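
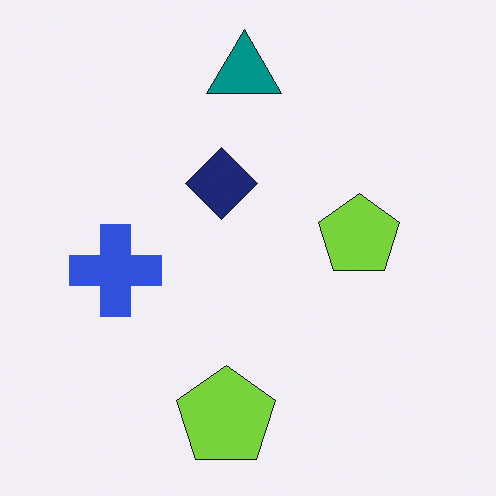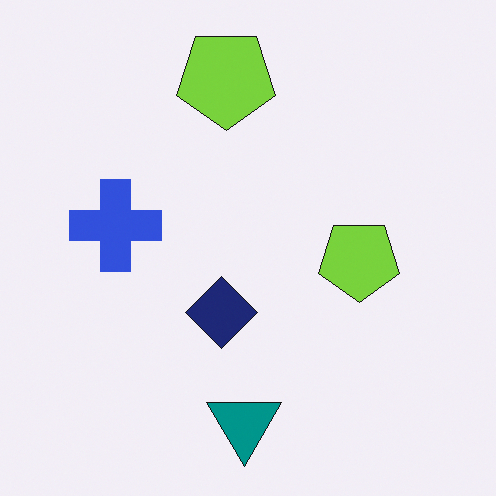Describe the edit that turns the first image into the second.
The transformation is: flipped vertically (top ↔ bottom).

The teal triangle is in the top of the first image and the bottom of the second — shapes on opposite sides of the horizontal midline have swapped in a mirror flip.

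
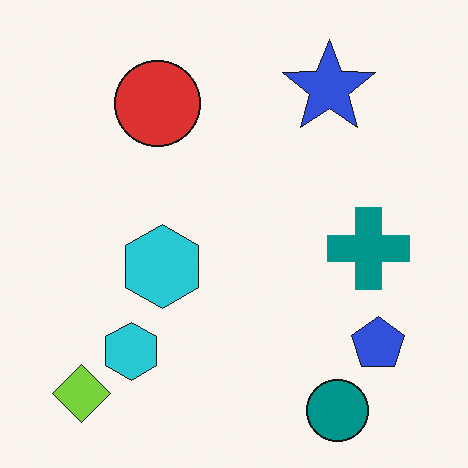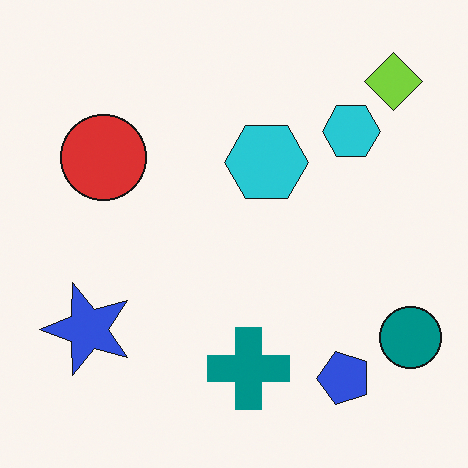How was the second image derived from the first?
Transposed (reflected across the top-left ↔ bottom-right diagonal).

Shapes have swapped their row and column positions — what was in the top-right is now in the bottom-left — a diagonal reflection.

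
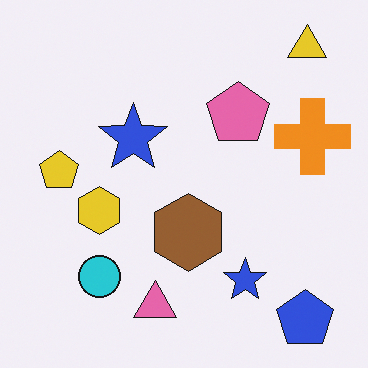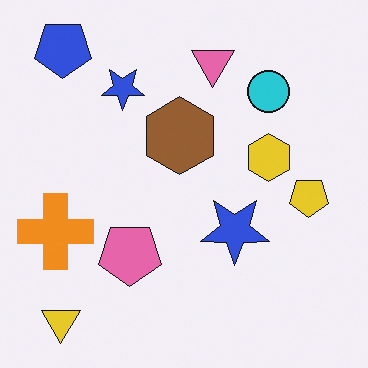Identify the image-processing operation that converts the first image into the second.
The transformation is: rotated 180°.

The yellow triangle sits in the top-right of the first image and the bottom-left of the second — consistent with a whole-image 180° rotation.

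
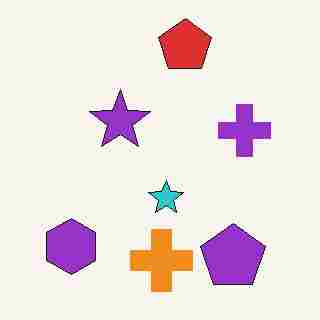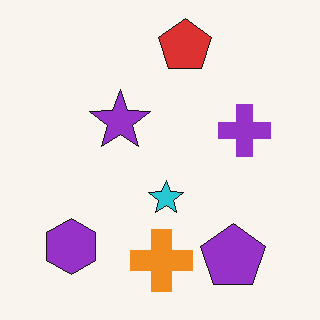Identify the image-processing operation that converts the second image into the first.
This is the original image degraded with heavy JPEG compression.

Blocky 8×8 compression artifacts appear around shape edges and the flat background shows ringing — characteristic JPEG degradation.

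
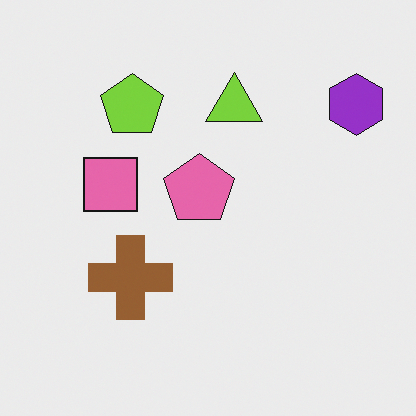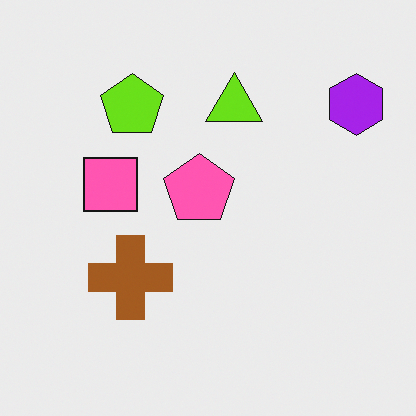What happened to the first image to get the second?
The second image is the first slightly oversaturated.

All colors are more vivid — a global saturation change.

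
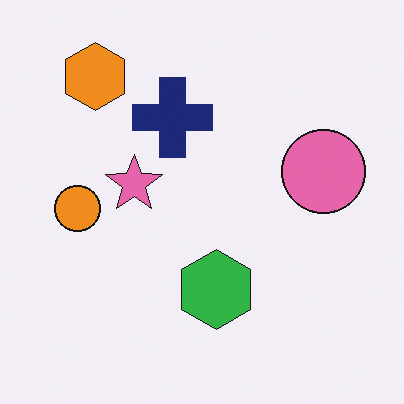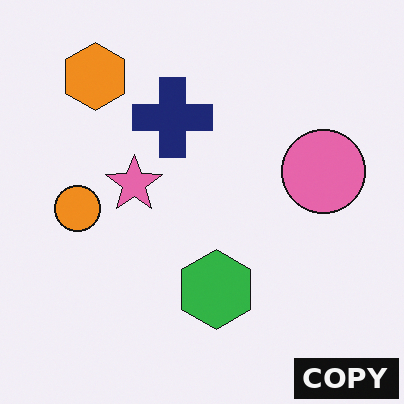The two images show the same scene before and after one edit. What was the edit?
It was watermarked with the text "COPY" in the lower-right corner.

A dark label reading "COPY" appears in the lower-right corner.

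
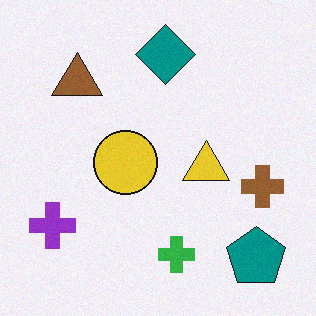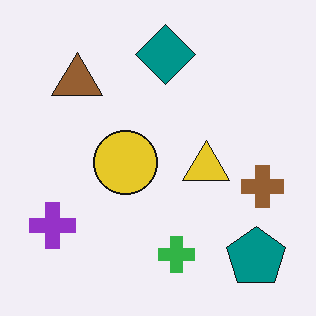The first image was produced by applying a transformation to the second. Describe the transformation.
The transformation is: degraded with a light layer of grain.

Random speckle covers the whole image, including the flat background.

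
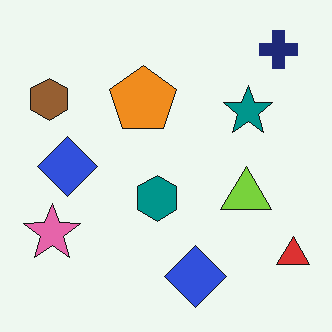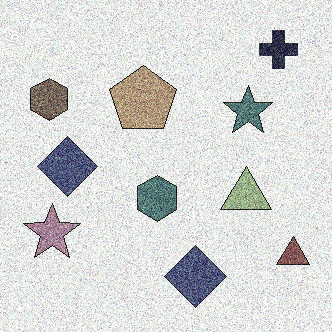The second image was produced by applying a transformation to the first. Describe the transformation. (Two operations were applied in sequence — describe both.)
The transformation is: degraded with strong gaussian noise, then made much more muted (saturation change).

Random speckle covers the whole image, including the flat background. All colors are more muted and greyish — a global saturation change.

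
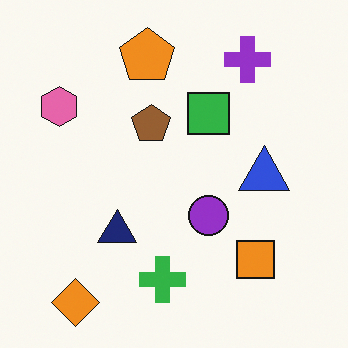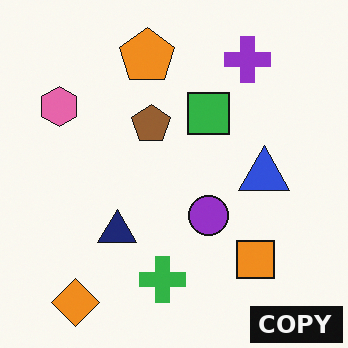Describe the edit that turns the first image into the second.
The second image is the first watermarked with the text "COPY" in the lower-right corner.

A dark label reading "COPY" appears in the lower-right corner.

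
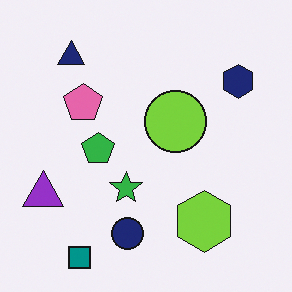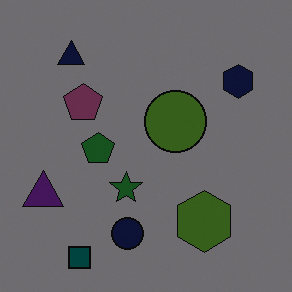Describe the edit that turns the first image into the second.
The second image is the first noticeably darkened.

Every pixel — background and shapes alike — is uniformly darkened.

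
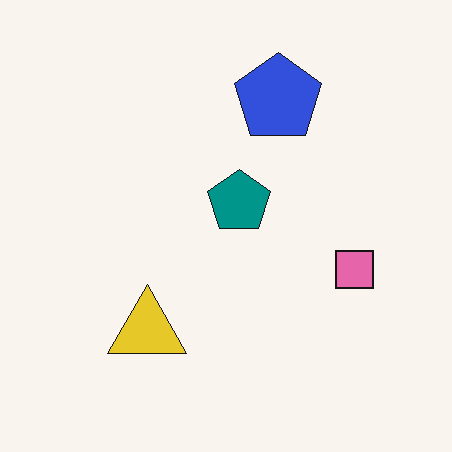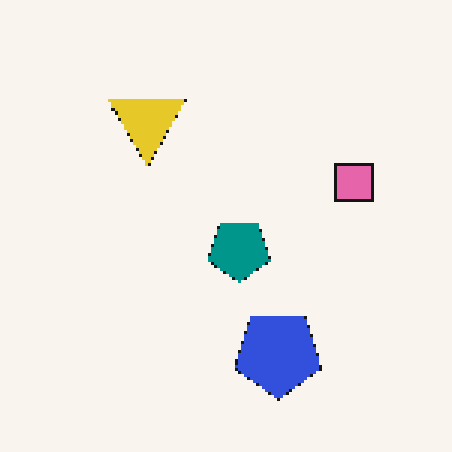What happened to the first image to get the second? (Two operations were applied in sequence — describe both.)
It was flipped vertically (top ↔ bottom), then lightly pixelated (a mild mosaic effect).

The blue pentagon is in the top of the first image and the bottom of the second — shapes on opposite sides of the horizontal midline have swapped in a mirror flip. Shapes are reduced to large square blocks; fine edges and outlines are lost — a downscale-then-upscale (mosaic) effect.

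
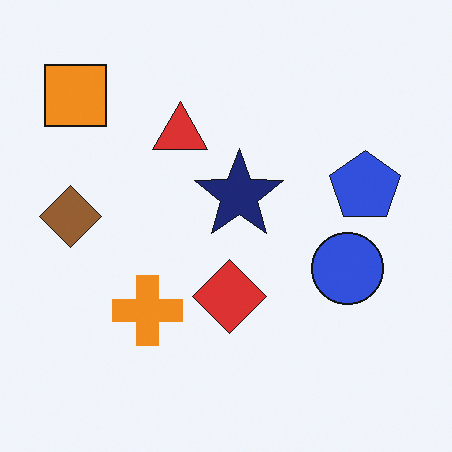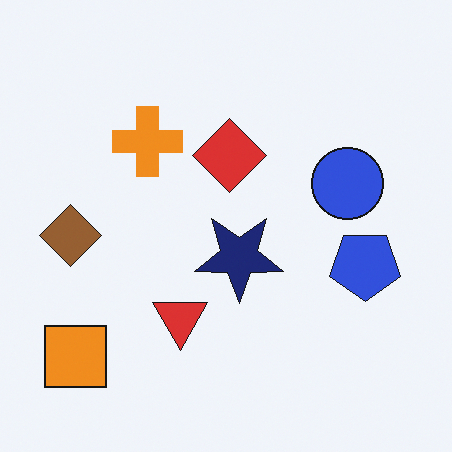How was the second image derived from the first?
The image was flipped vertically (top ↔ bottom).

The orange square is in the top-left of the first image and the bottom-left of the second — shapes on opposite sides of the horizontal midline have swapped in a mirror flip.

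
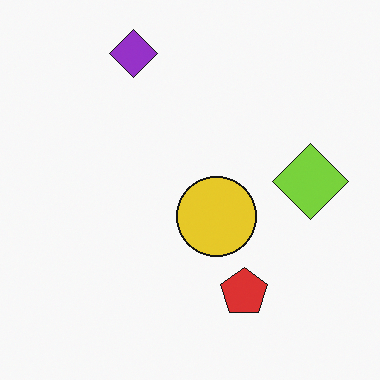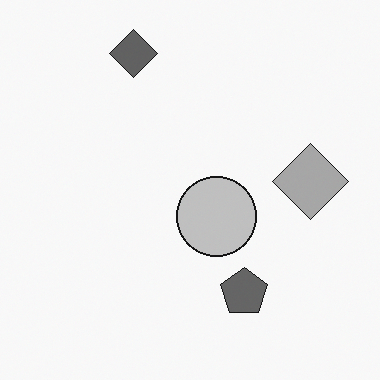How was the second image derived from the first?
It was converted to grayscale.

All color is removed — every shape is now a shade of grey.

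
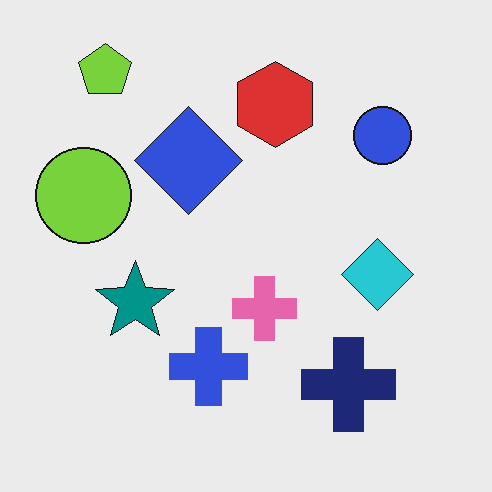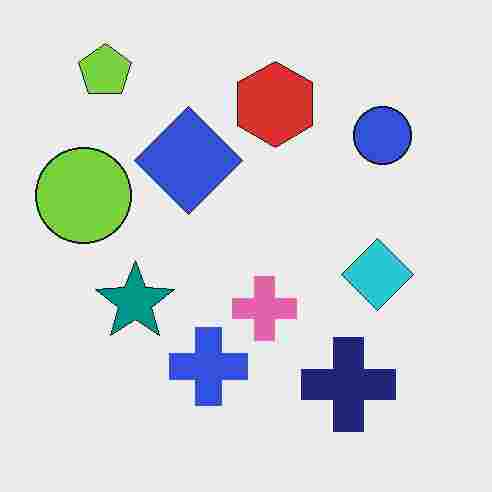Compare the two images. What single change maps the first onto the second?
Degraded with heavy JPEG compression.

Blocky 8×8 compression artifacts appear around shape edges and the flat background shows ringing — characteristic JPEG degradation.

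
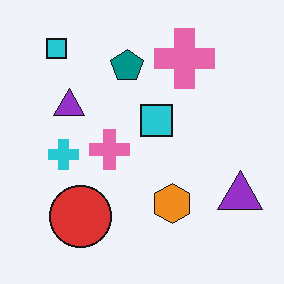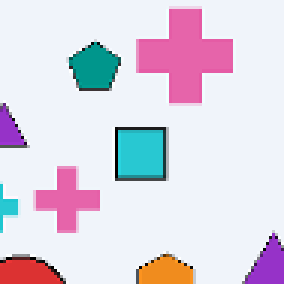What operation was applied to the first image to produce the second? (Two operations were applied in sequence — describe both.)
The second image is the first cropped slightly and scaled back up, then mildly pixelated.

The visible shapes are larger and the field of view is narrower; shapes near the original edges may be partly or wholly outside the frame — a crop-and-rescale. Shapes are reduced to large square blocks; fine edges and outlines are lost — a downscale-then-upscale (mosaic) effect.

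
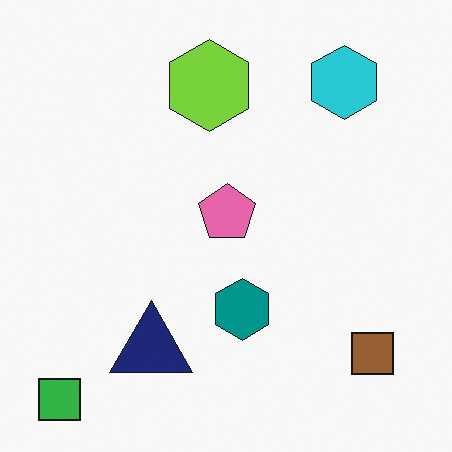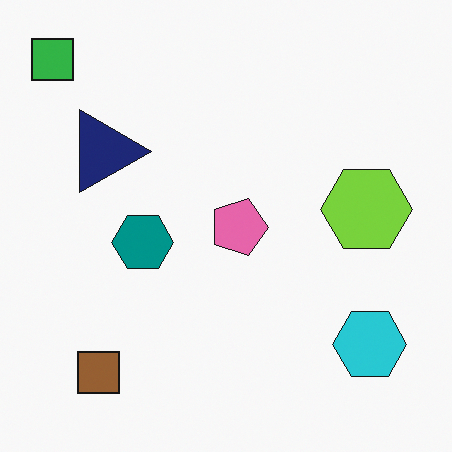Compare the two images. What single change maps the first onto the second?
Rotated 90° clockwise.

The green square sits in the bottom-left of the first image and the top-left of the second — consistent with a whole-image 90° clockwise rotation.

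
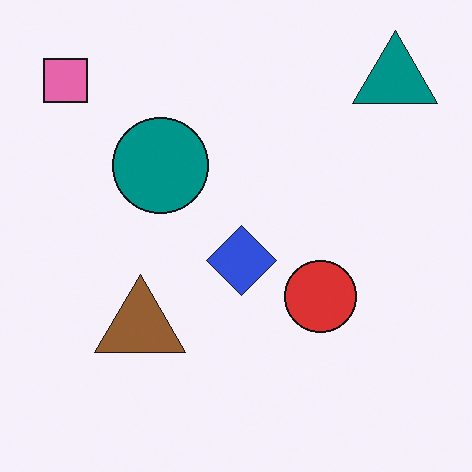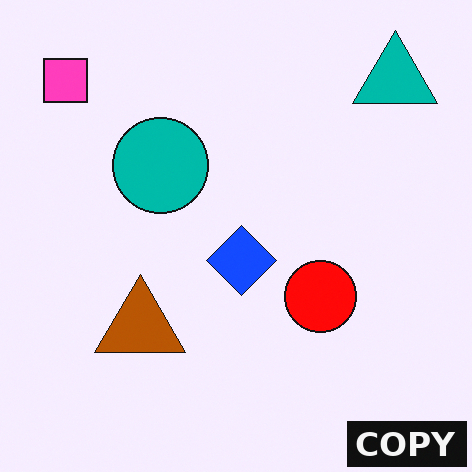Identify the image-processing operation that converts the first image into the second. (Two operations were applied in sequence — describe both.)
The transformation is: heavily oversaturated, then watermarked with the text "COPY" in the lower-right corner.

All colors are more vivid — a global saturation change. A dark label reading "COPY" appears in the lower-right corner.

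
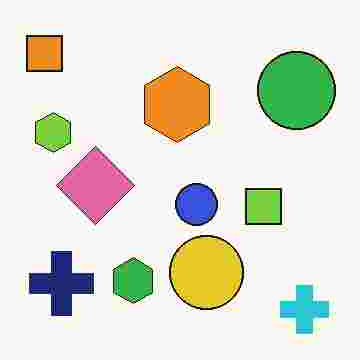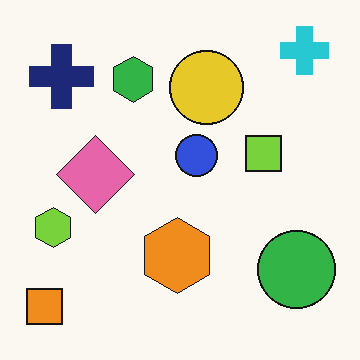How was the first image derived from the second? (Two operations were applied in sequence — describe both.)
The first image is the second degraded with heavy JPEG compression, then flipped vertically (top ↔ bottom).

Blocky 8×8 compression artifacts appear around shape edges and the flat background shows ringing — characteristic JPEG degradation. The cyan cross is in the top-right of the second image and the bottom-right of the first — shapes on opposite sides of the horizontal midline have swapped in a mirror flip.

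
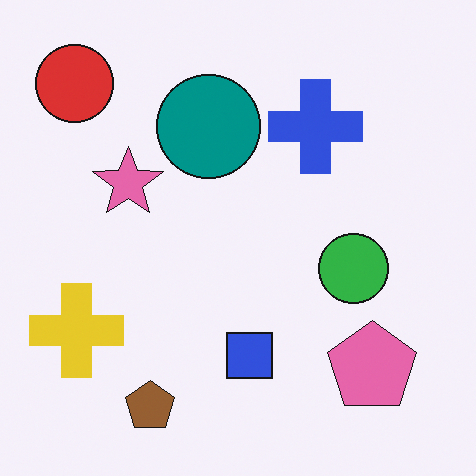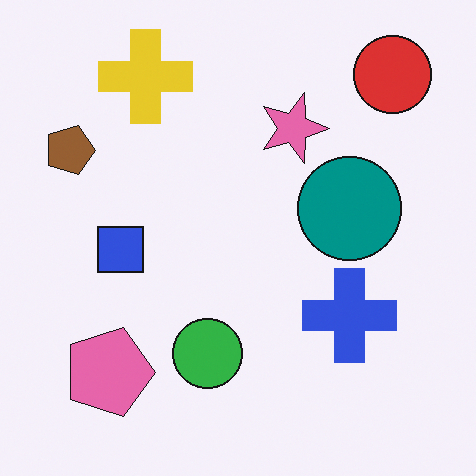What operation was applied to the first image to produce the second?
The second image is the first rotated 90° clockwise.

The red circle sits in the top-left of the first image and the top-right of the second — consistent with a whole-image 90° clockwise rotation.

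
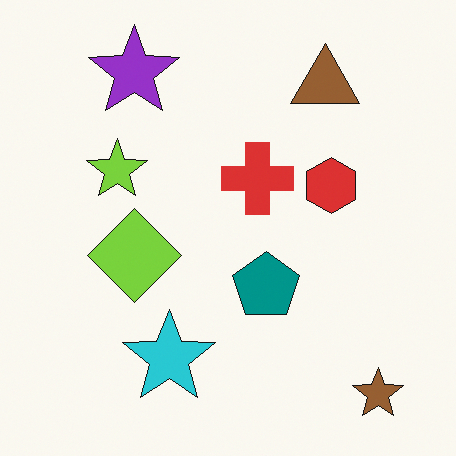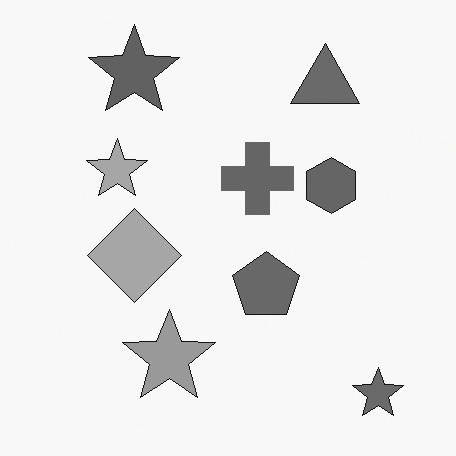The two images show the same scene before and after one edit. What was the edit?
Converted to grayscale.

All color is removed — every shape is now a shade of grey.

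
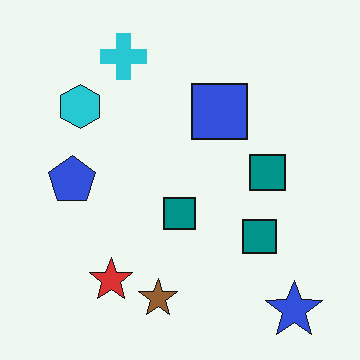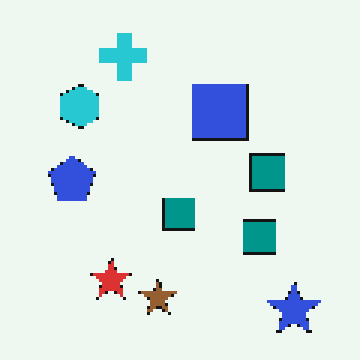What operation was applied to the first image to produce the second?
This is the original image lightly pixelated (a mild mosaic effect).

Shapes are reduced to large square blocks; fine edges and outlines are lost — a downscale-then-upscale (mosaic) effect.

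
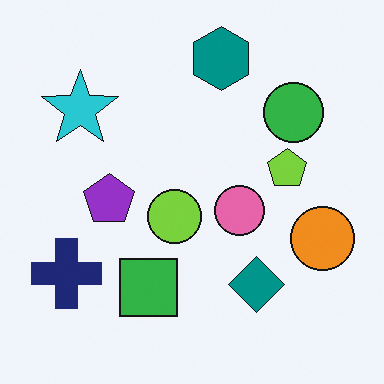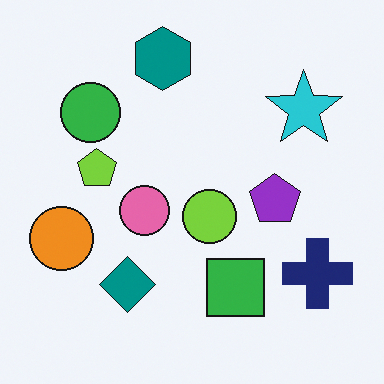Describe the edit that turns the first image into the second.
This is the original image flipped horizontally (left ↔ right).

The orange circle is in the right of the first image and the left of the second — shapes on opposite sides of the vertical midline have swapped in a mirror flip.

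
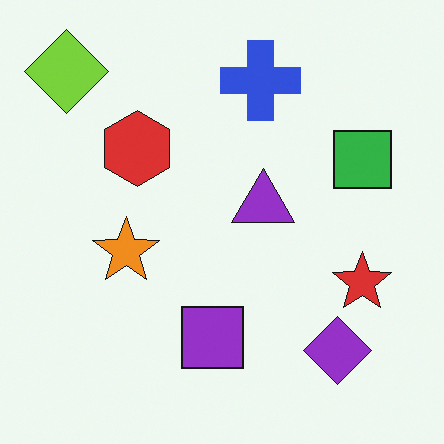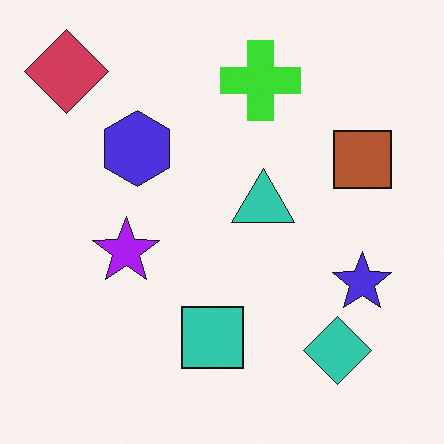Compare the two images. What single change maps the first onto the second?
Hue-shifted by a large amount.

Every shape's color has rotated by the same amount around the hue wheel — a uniform hue shift.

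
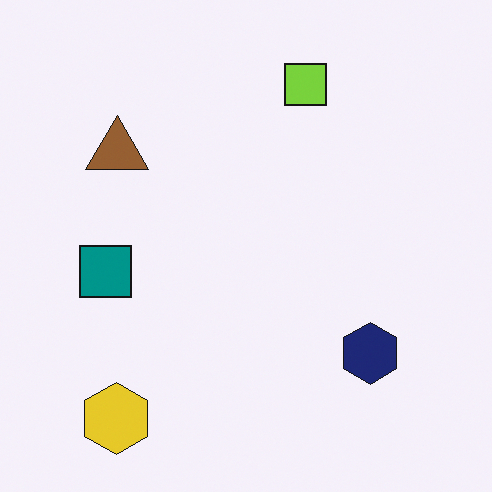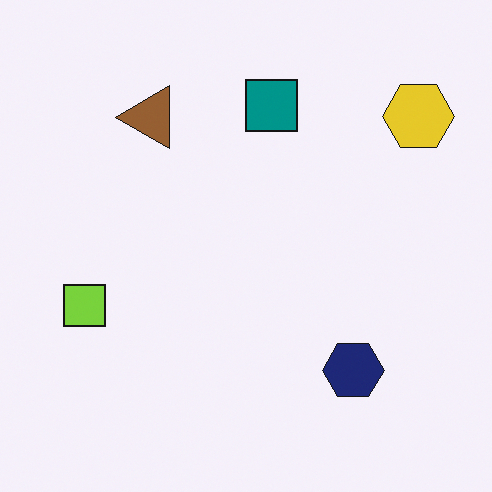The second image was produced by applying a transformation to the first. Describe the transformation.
It was transposed (reflected across the top-left ↔ bottom-right diagonal).

Shapes have swapped their row and column positions — what was in the top-right is now in the bottom-left — a diagonal reflection.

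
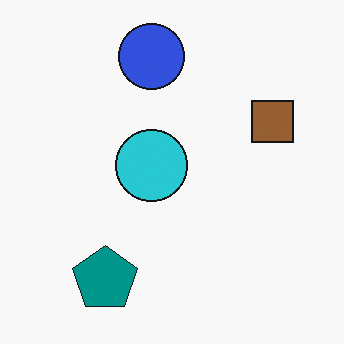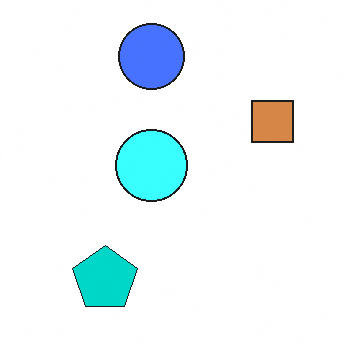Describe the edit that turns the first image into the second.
The image was substantially brightened.

Every pixel — background and shapes alike — is uniformly brightened.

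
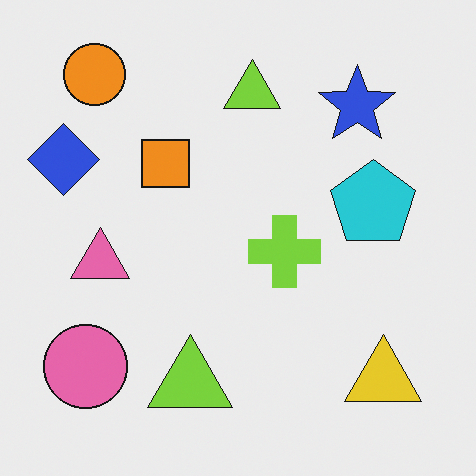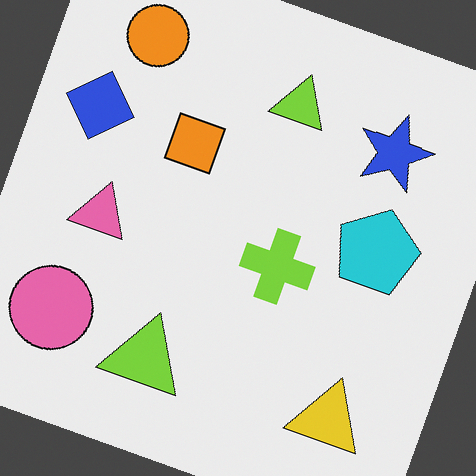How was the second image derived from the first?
The transformation is: rotated clockwise by a moderate amount.

Every shape is tilted by the same angle and the image corners show triangular fill wedges — a whole-image rotation by a non-right angle.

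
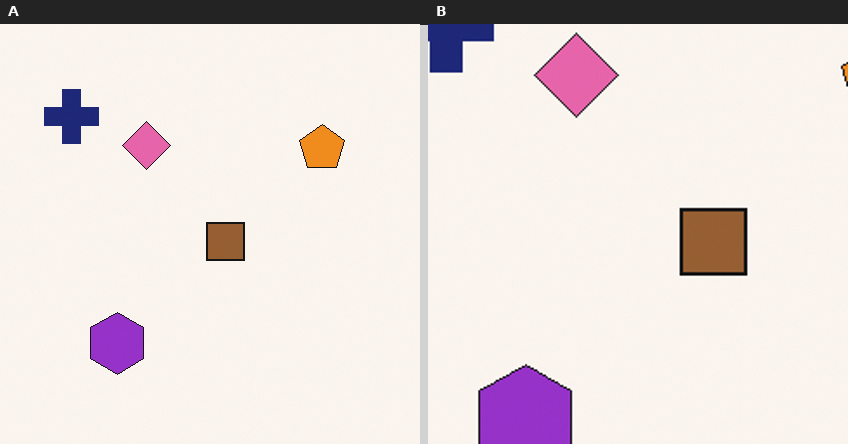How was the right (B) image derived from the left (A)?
Cropped tightly and scaled back up.

The visible shapes are larger and the field of view is narrower; shapes near the original edges may be partly or wholly outside the frame — a crop-and-rescale.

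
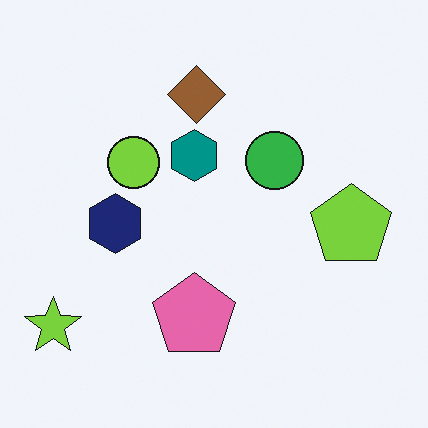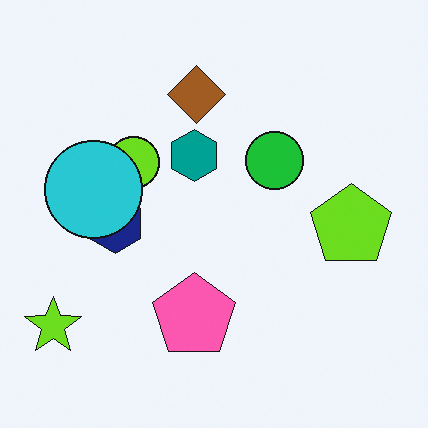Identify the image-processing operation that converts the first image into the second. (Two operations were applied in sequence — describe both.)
It was slightly oversaturated, then overlaid with an additional cyan circle.

All colors are more vivid — a global saturation change. A cyan circle appears in the second image that is absent from the first.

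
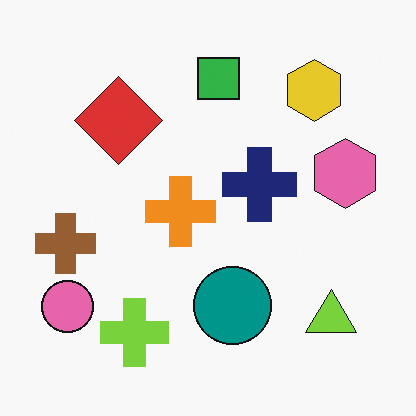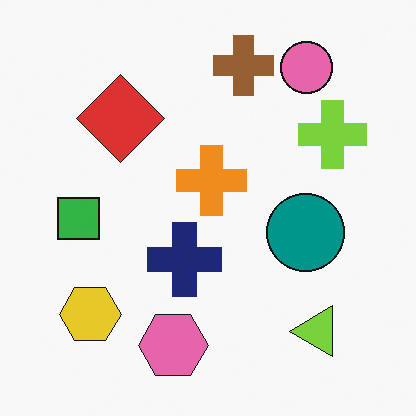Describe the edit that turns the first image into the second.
The transformation is: transposed (reflected across the top-left ↔ bottom-right diagonal).

Shapes have swapped their row and column positions — what was in the top-right is now in the bottom-left — a diagonal reflection.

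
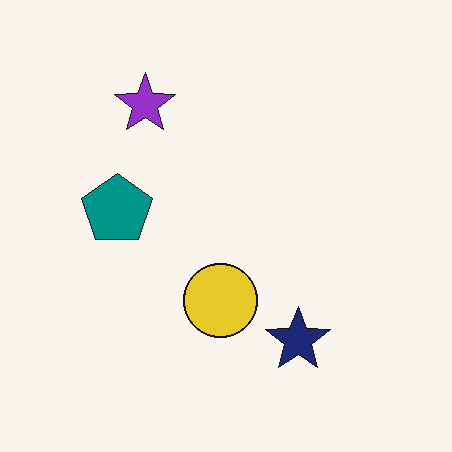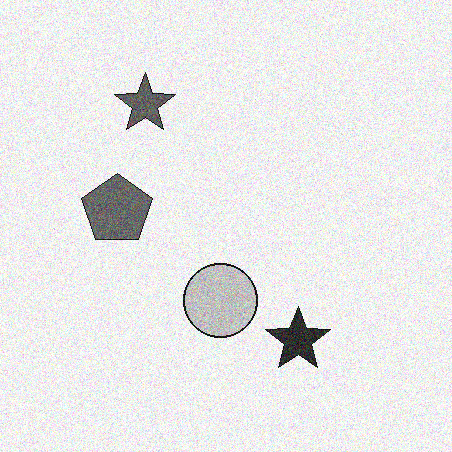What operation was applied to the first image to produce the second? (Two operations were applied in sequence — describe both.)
Converted to grayscale, then degraded with moderate additive noise.

All color is removed — every shape is now a shade of grey. Random speckle covers the whole image, including the flat background.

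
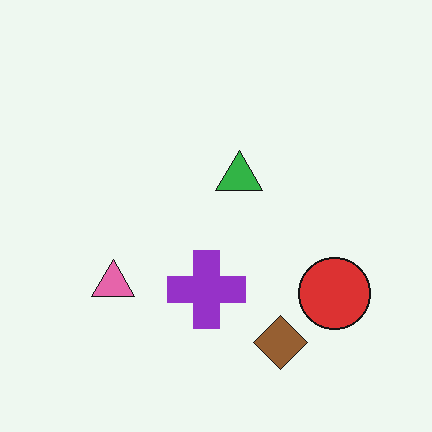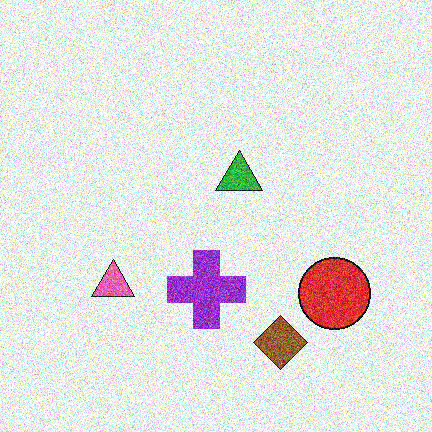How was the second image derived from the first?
This is the original image degraded with heavy additive noise.

Random speckle covers the whole image, including the flat background.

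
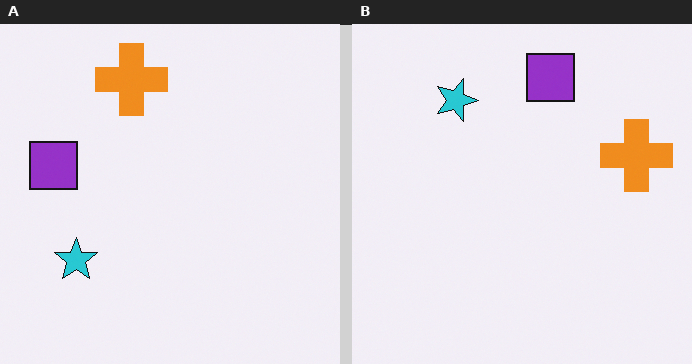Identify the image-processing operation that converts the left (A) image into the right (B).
The transformation is: rotated 90° clockwise.

The orange cross sits in the top of the left (A) image and the right of the right (B) — consistent with a whole-image 90° clockwise rotation.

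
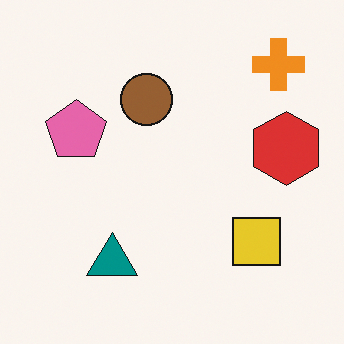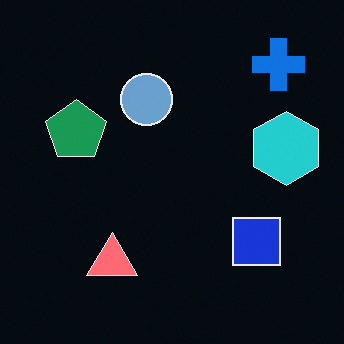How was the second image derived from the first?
This is the original image color-inverted (negative).

The light background has become dark and every shape's color is its complement — a photographic negative.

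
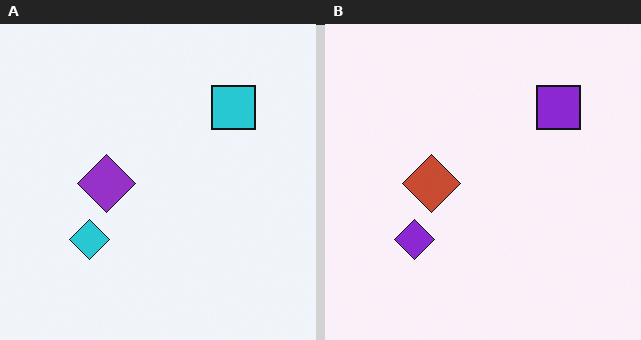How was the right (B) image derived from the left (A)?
The image was hue-shifted noticeably.

Every shape's color has rotated by the same amount around the hue wheel — a uniform hue shift.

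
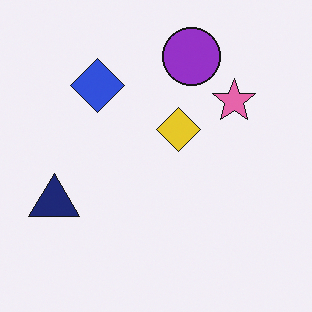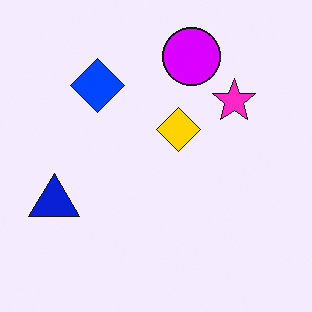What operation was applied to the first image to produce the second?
The image was heavily oversaturated.

All colors are more vivid — a global saturation change.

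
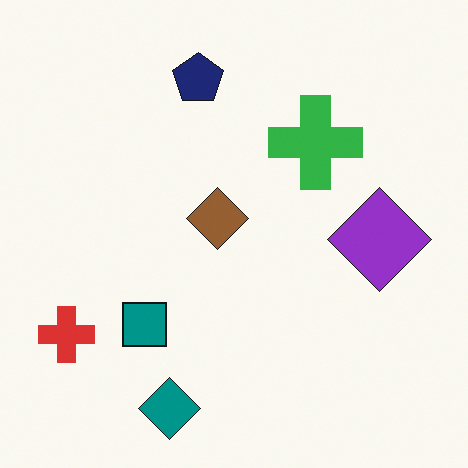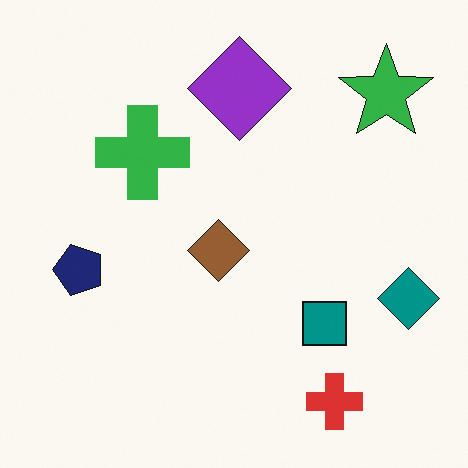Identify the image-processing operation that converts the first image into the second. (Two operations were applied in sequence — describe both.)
The image was rotated 90° counter-clockwise, then overlaid with an additional green star.

The red cross sits in the bottom-left of the first image and the bottom-right of the second — consistent with a whole-image 90° counter-clockwise rotation. A green star appears in the second image that is absent from the first.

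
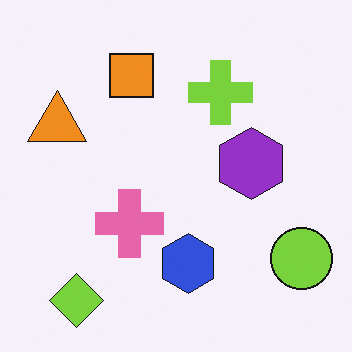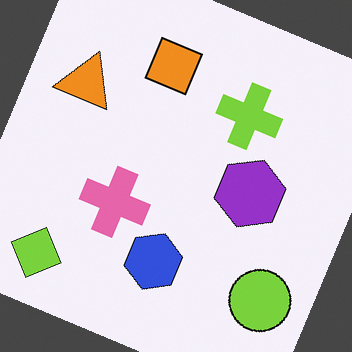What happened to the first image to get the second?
The second image is the first rotated clockwise by a clearly visible amount.

Every shape is tilted by the same angle and the image corners show triangular fill wedges — a whole-image rotation by a non-right angle.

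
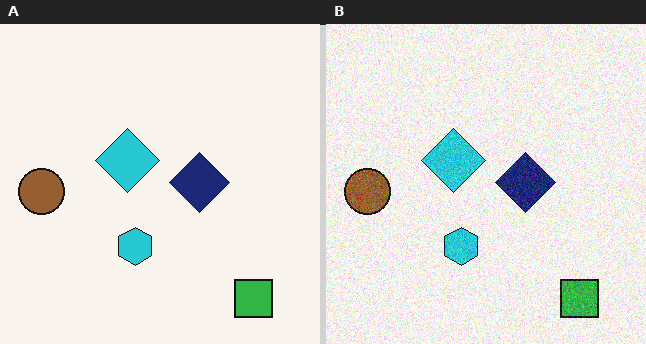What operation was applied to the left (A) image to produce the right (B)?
The right (B) image is the left (A) degraded with visible gaussian noise.

Random speckle covers the whole image, including the flat background.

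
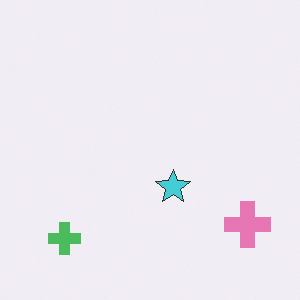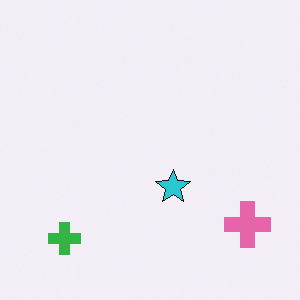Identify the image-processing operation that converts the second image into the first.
The first image is the second given slightly reduced contrast.

Tones are pushed toward mid-grey across the whole image — a global contrast change.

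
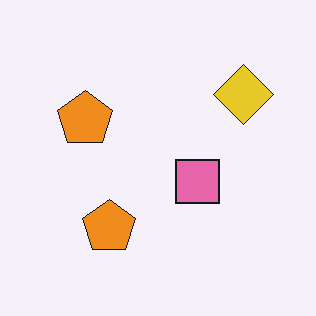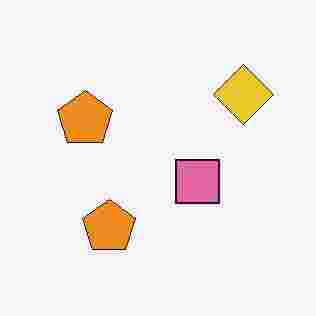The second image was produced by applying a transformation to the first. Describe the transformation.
It was degraded with heavy JPEG compression.

Blocky 8×8 compression artifacts appear around shape edges and the flat background shows ringing — characteristic JPEG degradation.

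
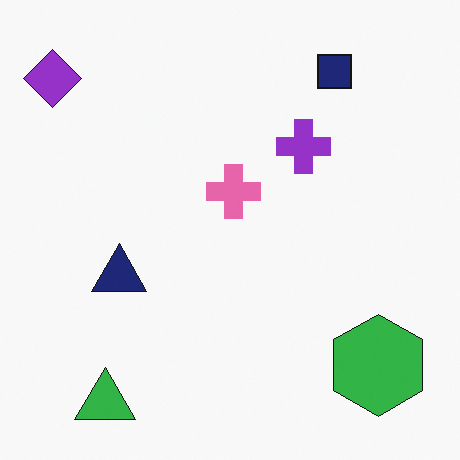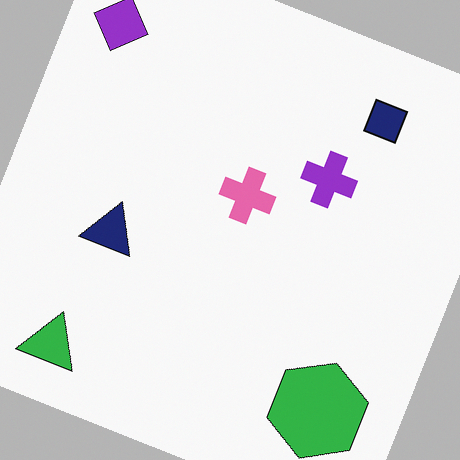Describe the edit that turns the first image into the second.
The image was rotated clockwise by a moderate amount.

Every shape is tilted by the same angle and the image corners show triangular fill wedges — a whole-image rotation by a non-right angle.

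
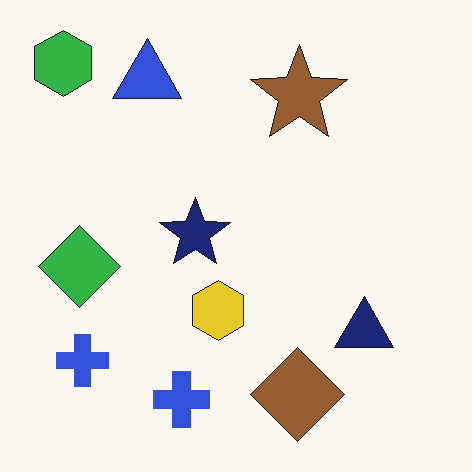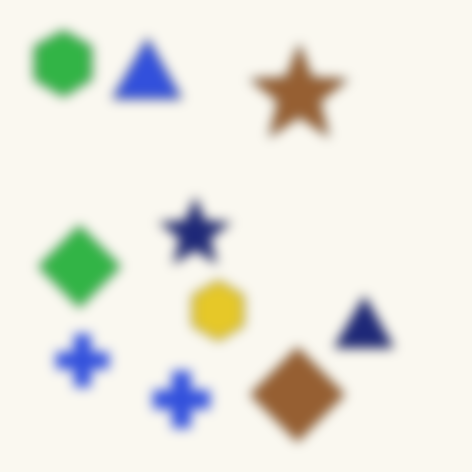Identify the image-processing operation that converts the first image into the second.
The image was strongly gaussian-blurred.

Shape edges and outlines are uniformly softened across the whole image.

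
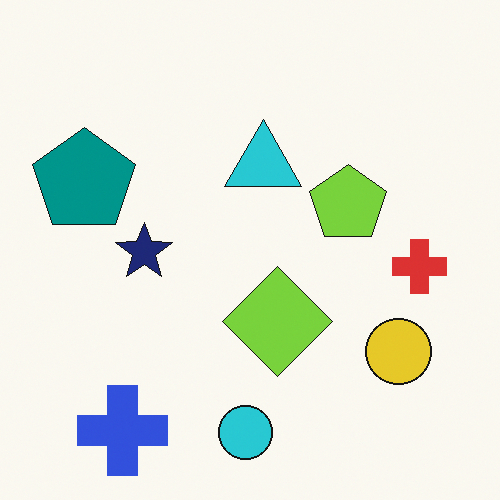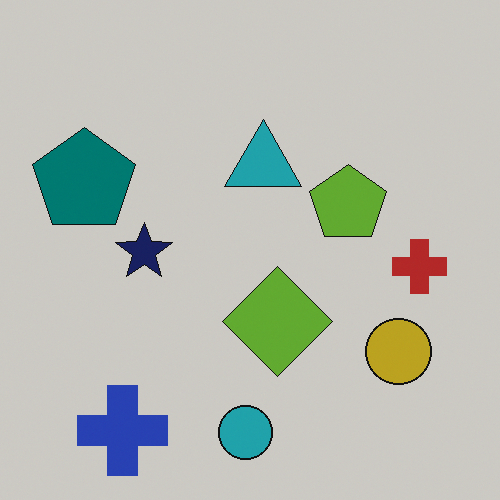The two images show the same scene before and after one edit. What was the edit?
This is the original image slightly darkened.

Every pixel — background and shapes alike — is uniformly darkened.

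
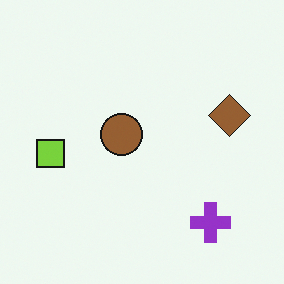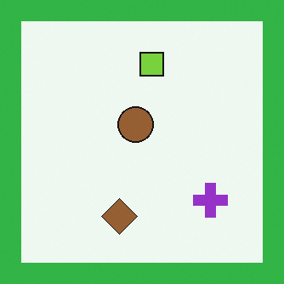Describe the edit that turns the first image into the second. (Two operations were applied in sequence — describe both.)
The image was transposed (reflected across the top-left ↔ bottom-right diagonal), then framed with a green border.

Shapes have swapped their row and column positions — what was in the top-right is now in the bottom-left — a diagonal reflection. A solid green frame runs around the edge of the second image, with the content slightly shrunk inside it.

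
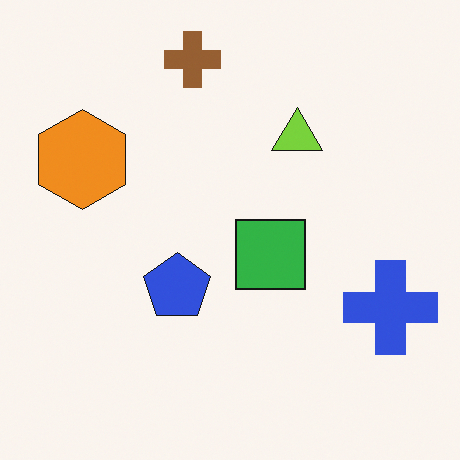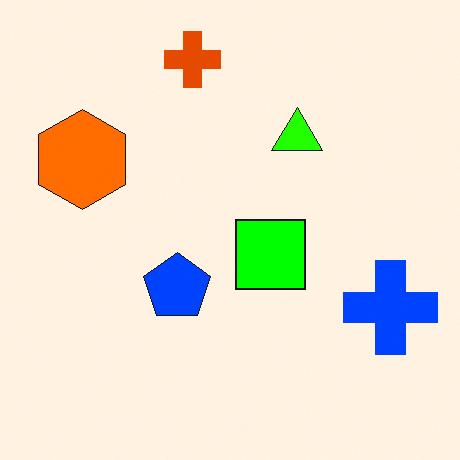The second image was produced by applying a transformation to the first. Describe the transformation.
It was made much more vivid (saturation change).

All colors are more vivid — a global saturation change.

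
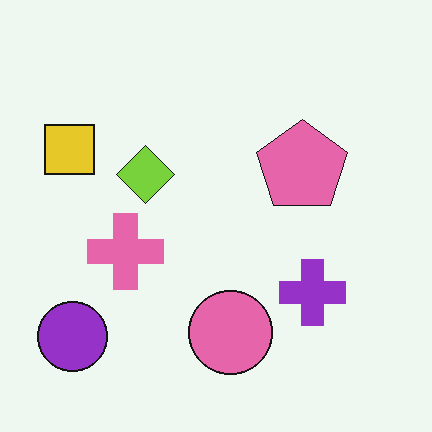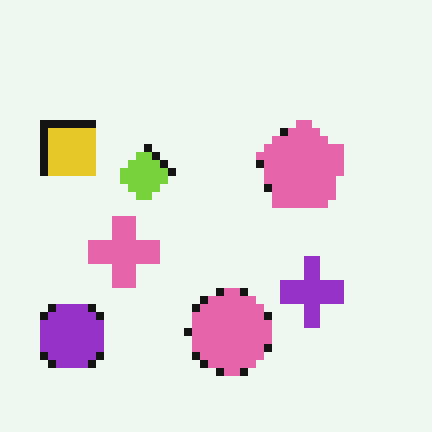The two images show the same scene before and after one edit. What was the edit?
The image was pixelated into visible square blocks.

Shapes are reduced to large square blocks; fine edges and outlines are lost — a downscale-then-upscale (mosaic) effect.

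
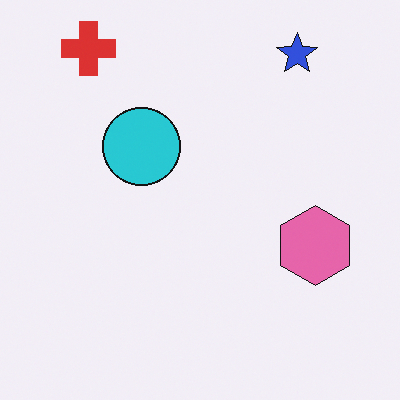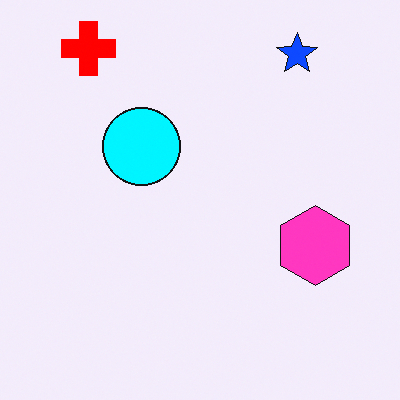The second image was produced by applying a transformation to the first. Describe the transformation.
The second image is the first made much more vivid (saturation change).

All colors are more vivid — a global saturation change.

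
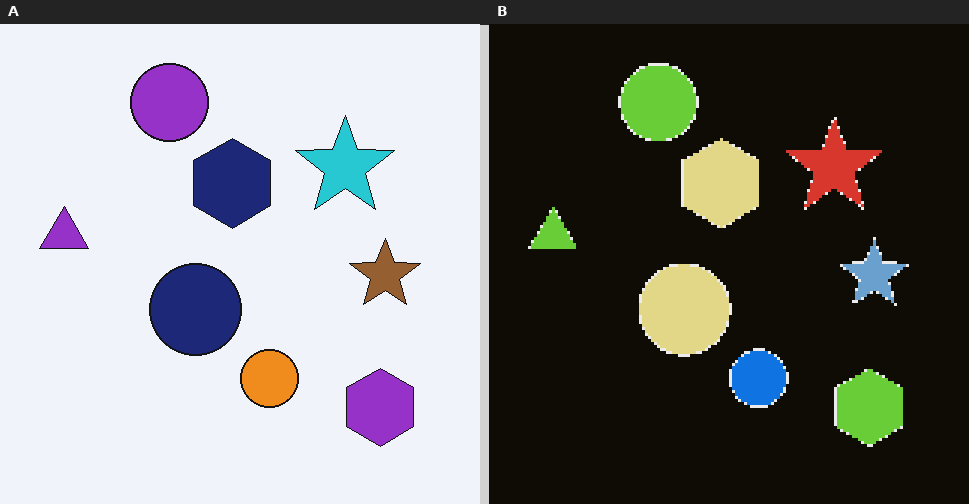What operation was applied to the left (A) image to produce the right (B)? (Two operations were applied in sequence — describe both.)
The image was color-inverted (negative), then lightly pixelated (a mild mosaic effect).

The light background has become dark and every shape's color is its complement — a photographic negative. Shapes are reduced to large square blocks; fine edges and outlines are lost — a downscale-then-upscale (mosaic) effect.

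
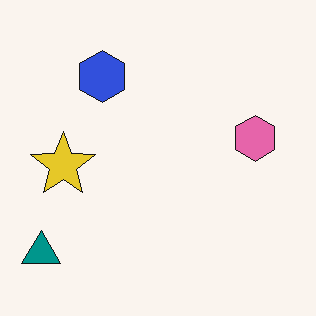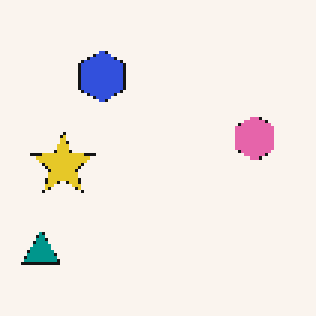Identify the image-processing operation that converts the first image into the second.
The second image is the first lightly pixelated (a mild mosaic effect).

Shapes are reduced to large square blocks; fine edges and outlines are lost — a downscale-then-upscale (mosaic) effect.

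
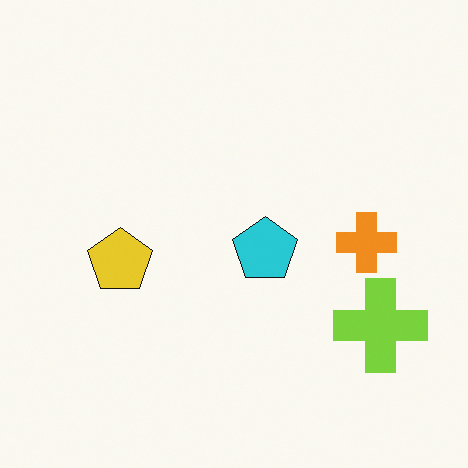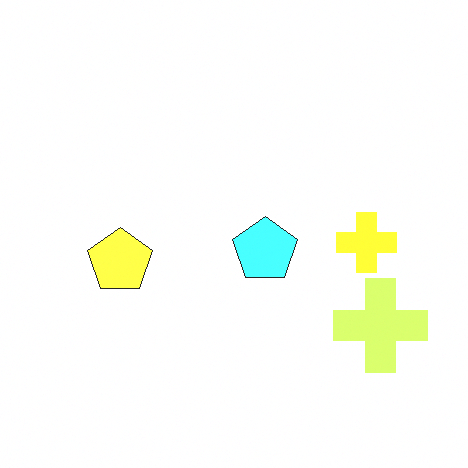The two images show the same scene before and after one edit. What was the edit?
The second image is the first brightened a lot.

Every pixel — background and shapes alike — is uniformly brightened.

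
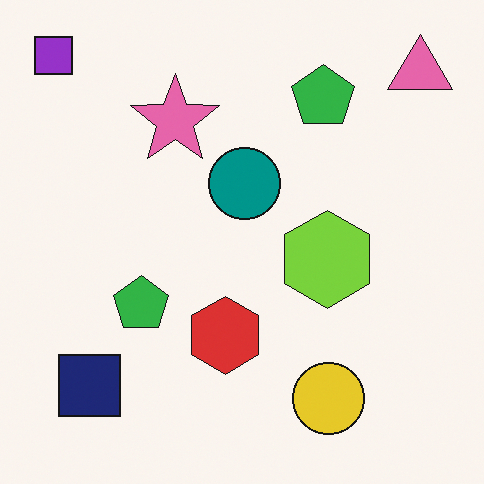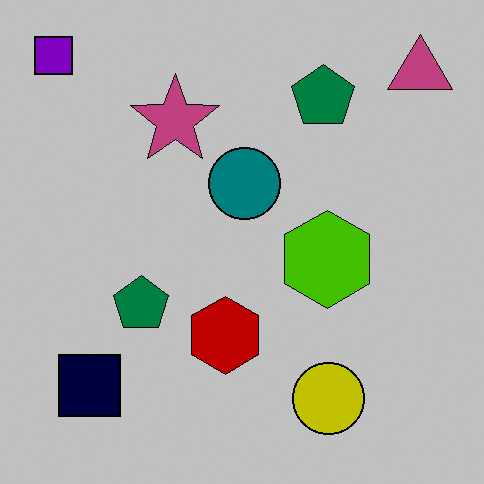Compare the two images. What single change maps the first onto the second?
This is the original image heavily posterized to just a handful of flat colors.

Each flat color has snapped to a coarser quantized level — most visibly, the near-white background has dropped to a flat grey.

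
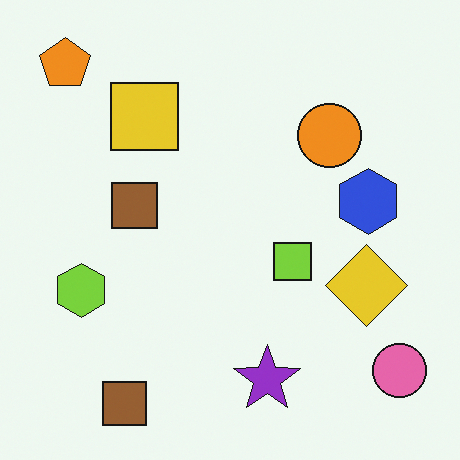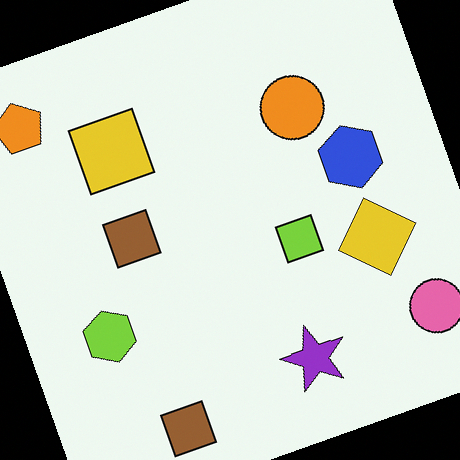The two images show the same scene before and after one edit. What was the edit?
The transformation is: rotated counter-clockwise by a clearly visible amount.

Every shape is tilted by the same angle and the image corners show triangular fill wedges — a whole-image rotation by a non-right angle.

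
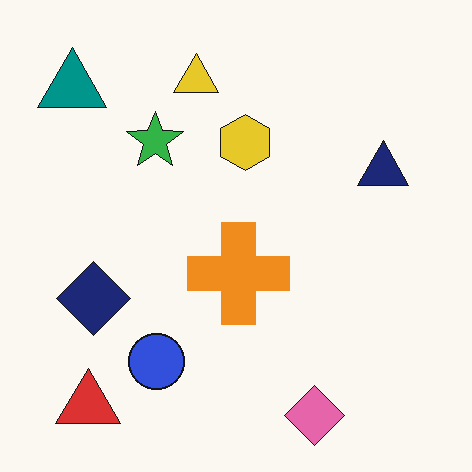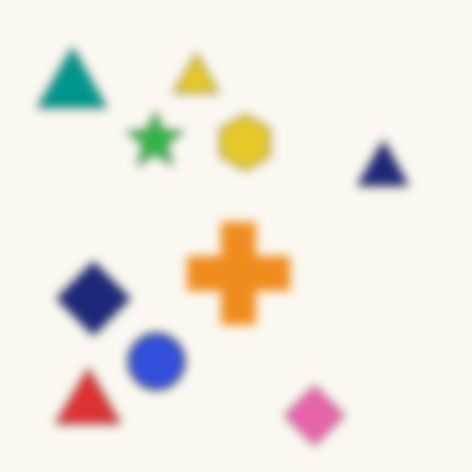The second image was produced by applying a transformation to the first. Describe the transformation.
The transformation is: heavily blurred.

Shape edges and outlines are uniformly softened across the whole image.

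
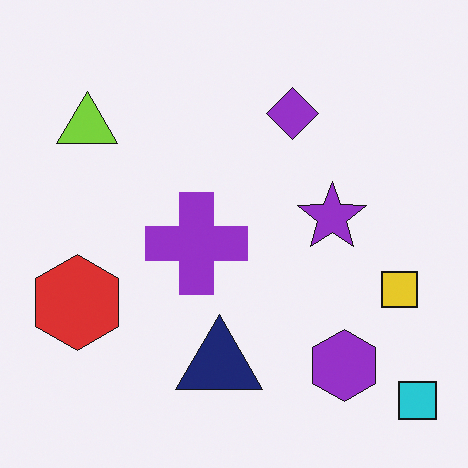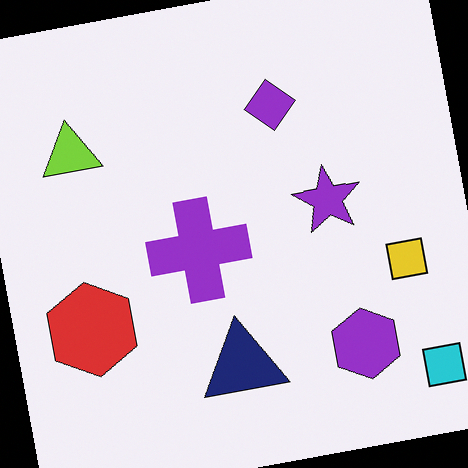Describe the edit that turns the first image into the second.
Rotated counter-clockwise by a small amount.

Every shape is tilted by the same angle and the image corners show triangular fill wedges — a whole-image rotation by a non-right angle.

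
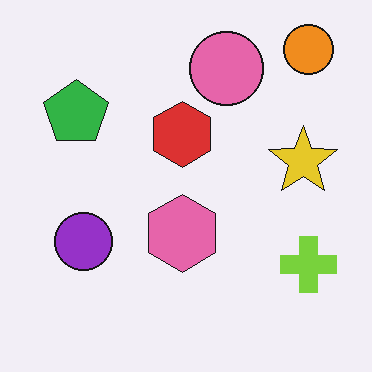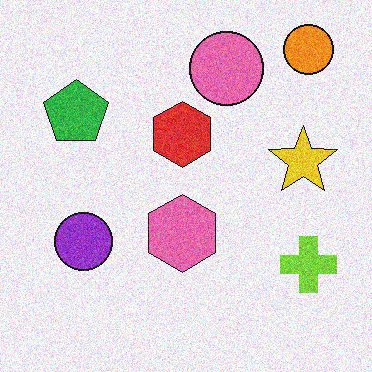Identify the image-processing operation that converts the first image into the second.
The image was degraded with moderate additive noise.

Random speckle covers the whole image, including the flat background.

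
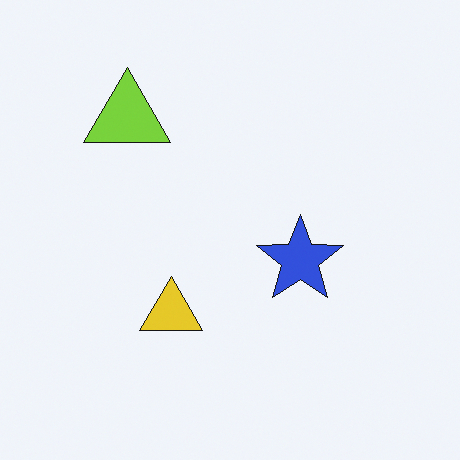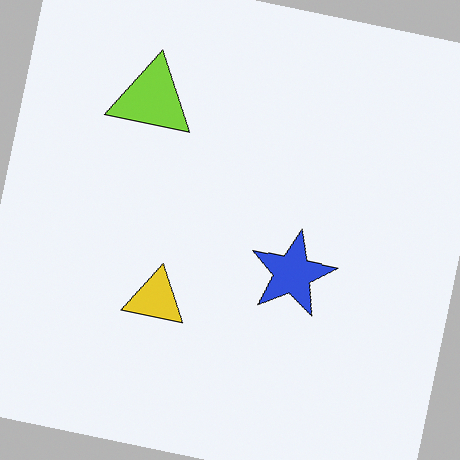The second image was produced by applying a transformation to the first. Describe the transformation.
It was rotated clockwise by a few degrees.

Every shape is tilted by the same angle and the image corners show triangular fill wedges — a whole-image rotation by a non-right angle.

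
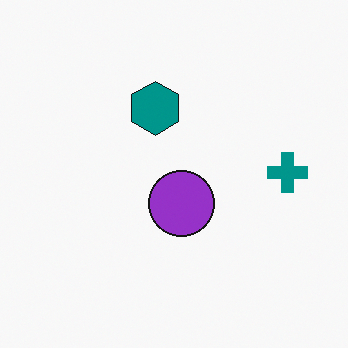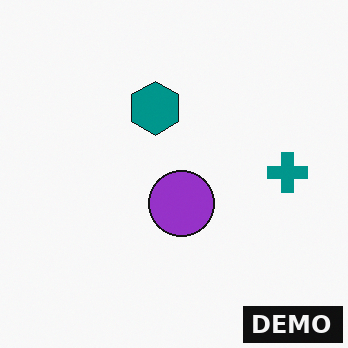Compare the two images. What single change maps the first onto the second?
The second image is the first watermarked with the text "DEMO" in the lower-right corner.

A dark label reading "DEMO" appears in the lower-right corner.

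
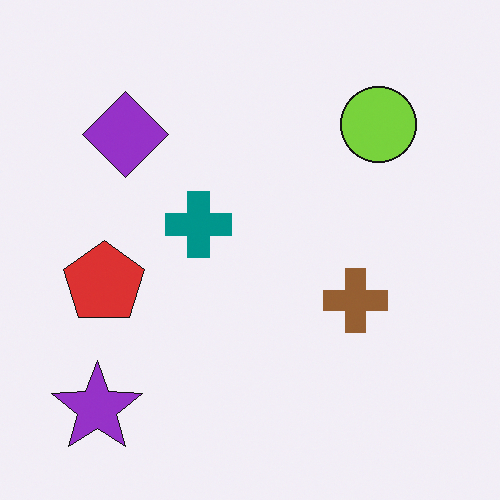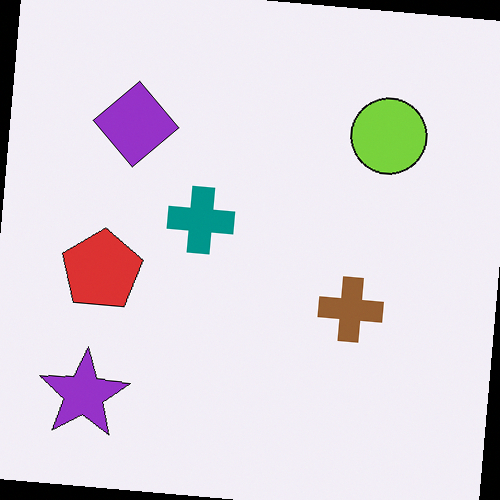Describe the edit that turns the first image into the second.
Rotated clockwise by a slight angle.

Every shape is tilted by the same angle and the image corners show triangular fill wedges — a whole-image rotation by a non-right angle.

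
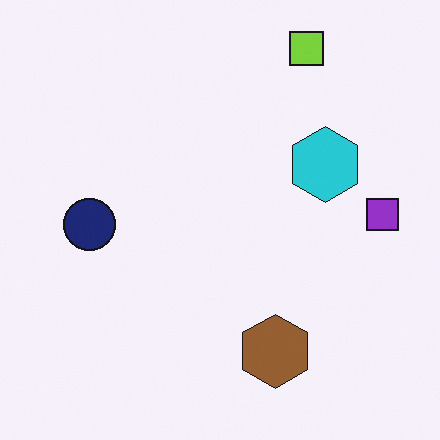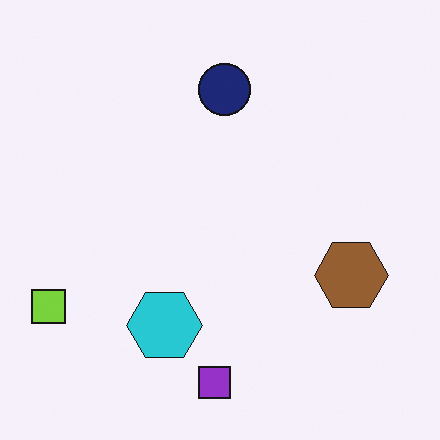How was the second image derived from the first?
The transformation is: transposed (reflected across the top-left ↔ bottom-right diagonal).

Shapes have swapped their row and column positions — what was in the top-right is now in the bottom-left — a diagonal reflection.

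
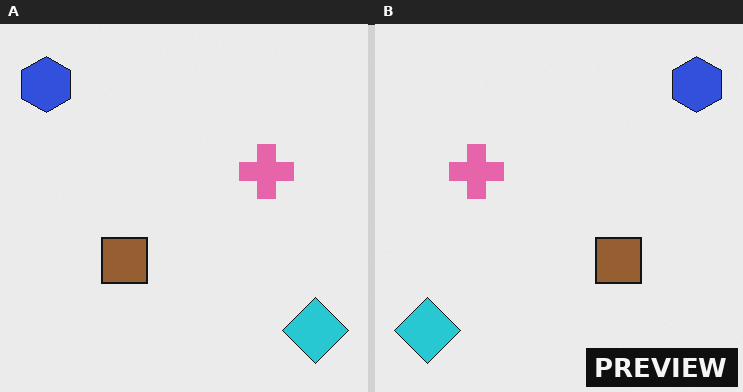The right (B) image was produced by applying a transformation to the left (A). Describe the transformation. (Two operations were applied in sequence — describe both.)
The image was flipped horizontally (left ↔ right), then watermarked with the text "PREVIEW" in the lower-right corner.

The blue hexagon is in the top-left of the left (A) image and the top-right of the right (B) — shapes on opposite sides of the vertical midline have swapped in a mirror flip. A dark label reading "PREVIEW" appears in the lower-right corner.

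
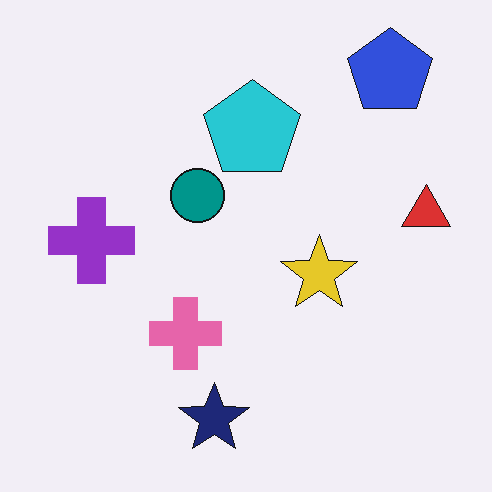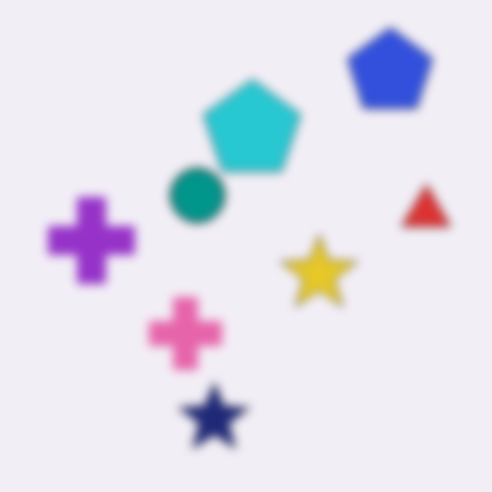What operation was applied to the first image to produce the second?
This is the original image noticeably gaussian-blurred.

Shape edges and outlines are uniformly softened across the whole image.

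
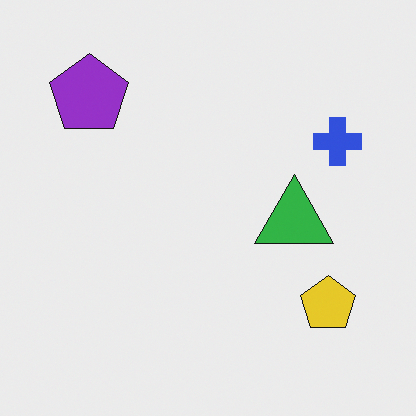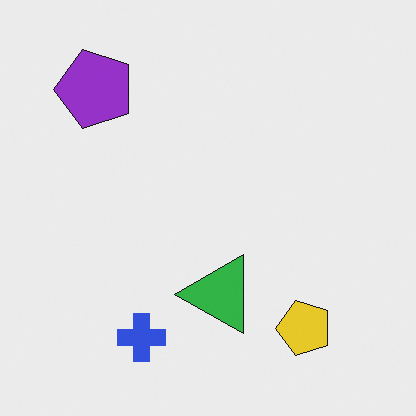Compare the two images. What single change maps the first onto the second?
The image was transposed (reflected across the top-left ↔ bottom-right diagonal).

Shapes have swapped their row and column positions — what was in the top-right is now in the bottom-left — a diagonal reflection.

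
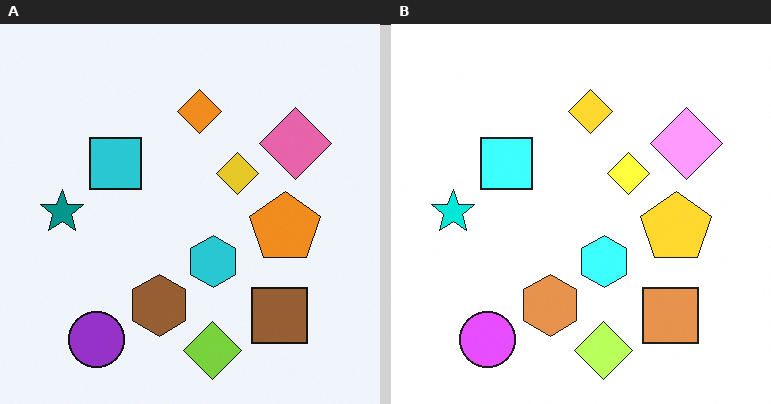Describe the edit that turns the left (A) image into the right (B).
It was noticeably brightened.

Every pixel — background and shapes alike — is uniformly brightened.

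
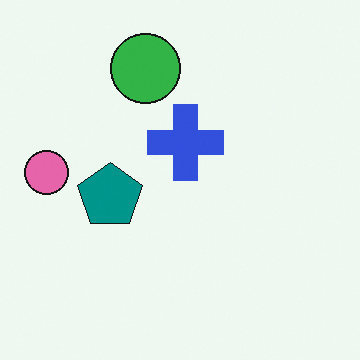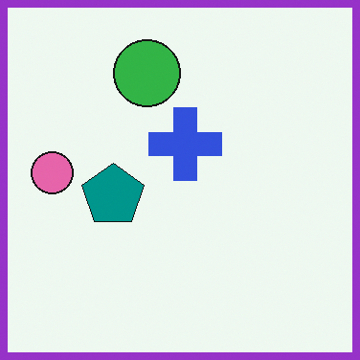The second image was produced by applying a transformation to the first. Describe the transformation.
This is the original image framed with a purple border.

A solid purple frame runs around the edge of the second image, with the content slightly shrunk inside it.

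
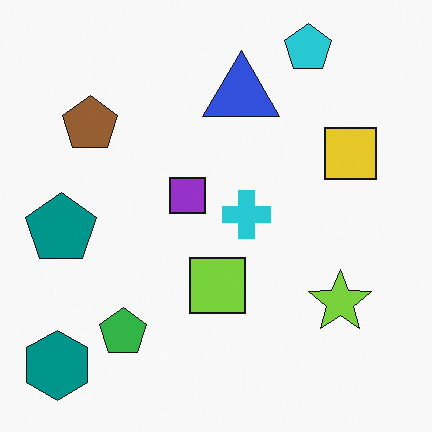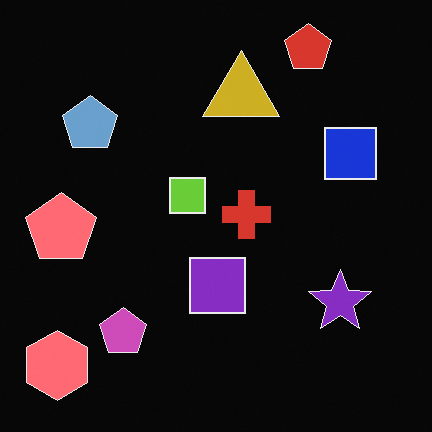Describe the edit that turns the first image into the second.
The image was color-inverted (negative).

The light background has become dark and every shape's color is its complement — a photographic negative.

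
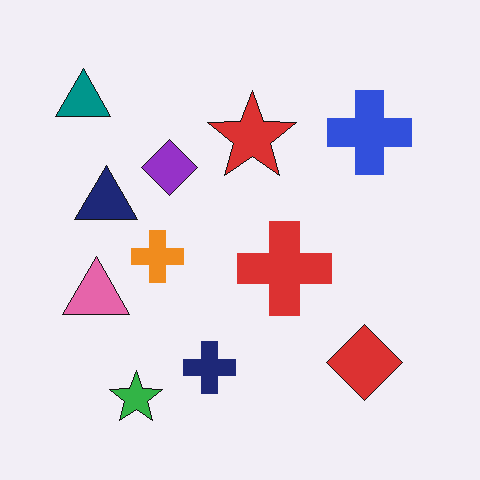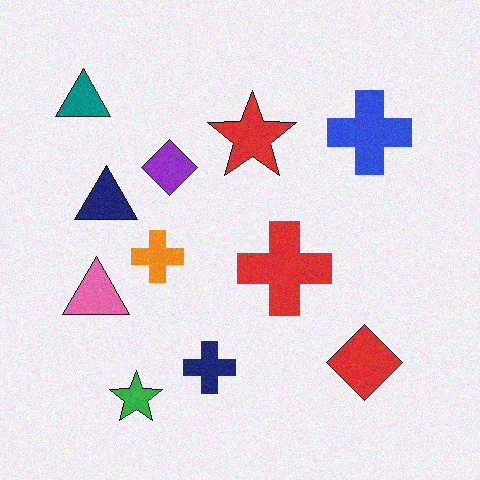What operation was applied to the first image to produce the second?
The second image is the first degraded with light additive noise.

Random speckle covers the whole image, including the flat background.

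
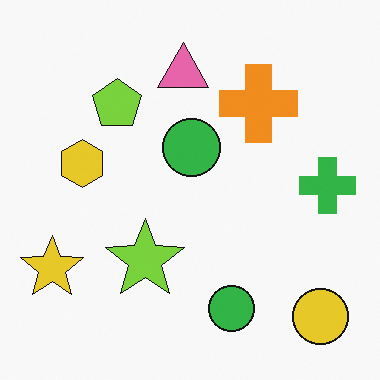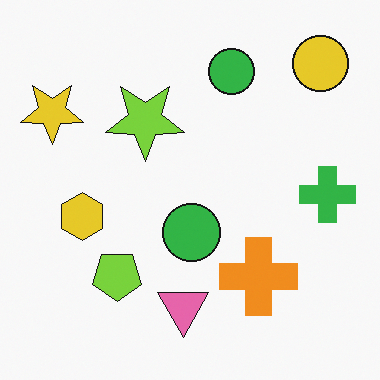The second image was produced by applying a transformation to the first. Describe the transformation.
This is the original image flipped vertically (top ↔ bottom).

The yellow circle is in the bottom-right of the first image and the top-right of the second — shapes on opposite sides of the horizontal midline have swapped in a mirror flip.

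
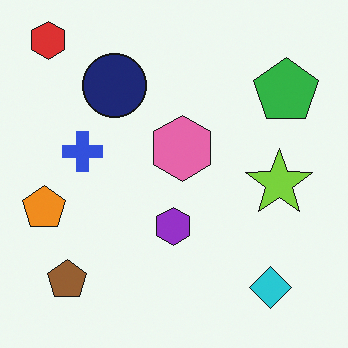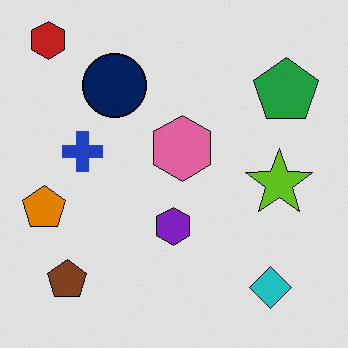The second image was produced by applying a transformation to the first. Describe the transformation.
It was posterized to a reduced palette.

Each flat color has snapped to a coarser quantized level — most visibly, the near-white background has dropped to a flat grey.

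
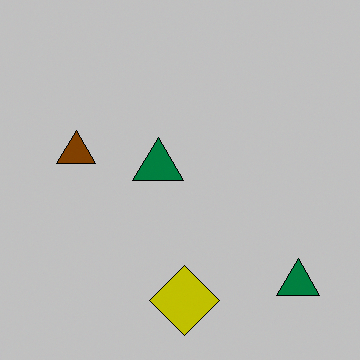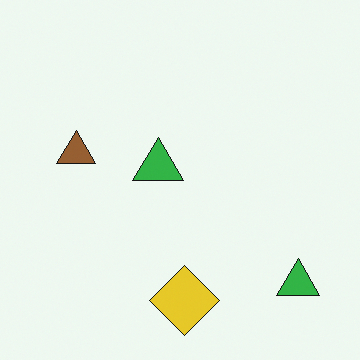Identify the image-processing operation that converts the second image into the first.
The transformation is: aggressively posterized.

Each flat color has snapped to a coarser quantized level — most visibly, the near-white background has dropped to a flat grey.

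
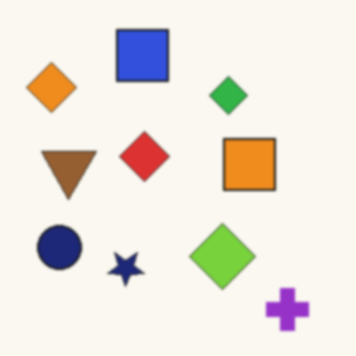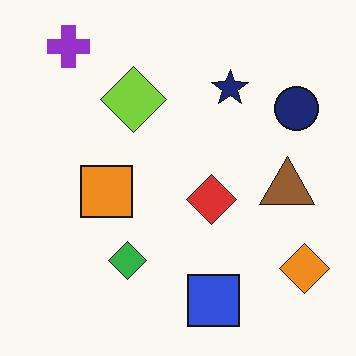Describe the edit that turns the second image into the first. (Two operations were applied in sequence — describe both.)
This is the original image slightly softened, then rotated 180°.

Shape edges and outlines are uniformly softened across the whole image. The purple cross sits in the top-left of the second image and the bottom-right of the first — consistent with a whole-image 180° rotation.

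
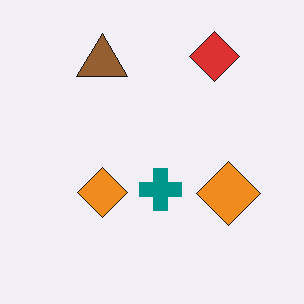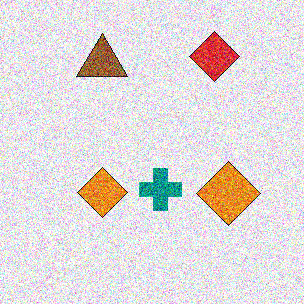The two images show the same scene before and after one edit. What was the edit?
Degraded with strong gaussian noise.

Random speckle covers the whole image, including the flat background.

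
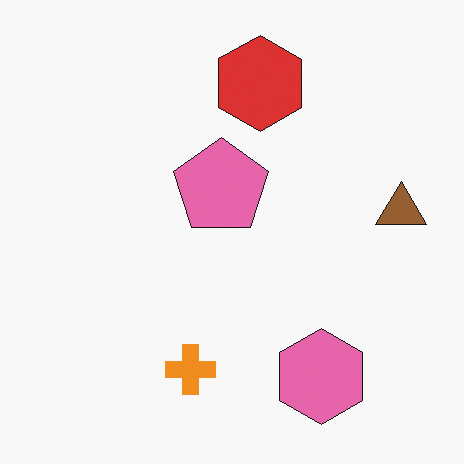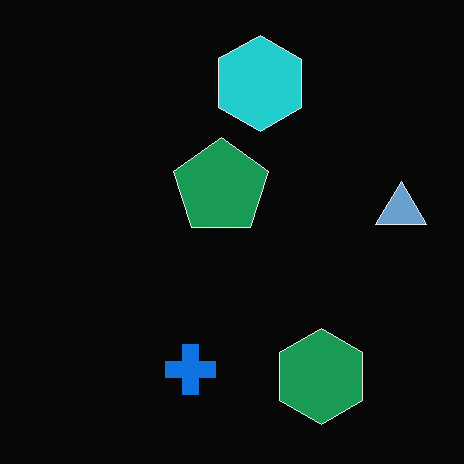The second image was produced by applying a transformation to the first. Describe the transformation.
The transformation is: color-inverted (negative).

The light background has become dark and every shape's color is its complement — a photographic negative.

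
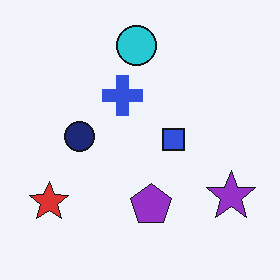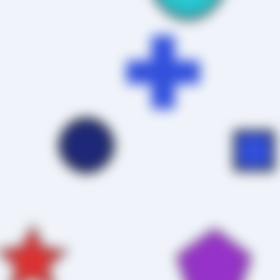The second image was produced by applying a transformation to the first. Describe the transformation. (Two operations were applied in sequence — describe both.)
The image was noticeably gaussian-blurred, then cropped to a noticeably smaller region and rescaled.

Shape edges and outlines are uniformly softened across the whole image. The visible shapes are larger and the field of view is narrower; shapes near the original edges may be partly or wholly outside the frame — a crop-and-rescale.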